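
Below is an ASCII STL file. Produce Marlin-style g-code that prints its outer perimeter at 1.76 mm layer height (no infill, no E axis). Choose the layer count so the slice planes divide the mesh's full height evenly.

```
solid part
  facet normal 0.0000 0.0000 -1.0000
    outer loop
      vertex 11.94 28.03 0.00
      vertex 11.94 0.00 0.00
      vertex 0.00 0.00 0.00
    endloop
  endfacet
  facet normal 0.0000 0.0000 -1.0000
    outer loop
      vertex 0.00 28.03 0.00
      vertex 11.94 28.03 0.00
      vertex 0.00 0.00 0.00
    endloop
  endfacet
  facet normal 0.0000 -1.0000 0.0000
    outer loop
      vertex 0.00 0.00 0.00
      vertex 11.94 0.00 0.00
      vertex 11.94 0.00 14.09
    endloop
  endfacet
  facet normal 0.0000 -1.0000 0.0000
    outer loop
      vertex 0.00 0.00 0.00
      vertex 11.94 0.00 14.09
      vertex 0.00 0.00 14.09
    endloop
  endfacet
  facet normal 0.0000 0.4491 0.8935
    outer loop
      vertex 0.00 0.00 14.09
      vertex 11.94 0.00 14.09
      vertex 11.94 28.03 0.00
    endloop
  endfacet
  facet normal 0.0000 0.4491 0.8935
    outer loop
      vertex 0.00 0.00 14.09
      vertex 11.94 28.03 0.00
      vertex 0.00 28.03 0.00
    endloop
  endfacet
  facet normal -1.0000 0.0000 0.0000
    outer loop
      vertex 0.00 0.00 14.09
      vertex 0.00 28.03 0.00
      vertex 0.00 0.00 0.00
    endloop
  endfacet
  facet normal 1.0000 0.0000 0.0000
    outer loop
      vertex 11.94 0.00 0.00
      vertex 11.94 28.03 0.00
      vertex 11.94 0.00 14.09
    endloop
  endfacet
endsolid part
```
; perimeter-only toolpath
G21 ; units = mm
G90 ; absolute positioning
G28 ; home
; layer 1
G0 Z1.76
G0 X0.00 Y0.00
G1 X11.94 Y0.00
G1 X11.94 Y24.53
G1 X0.00 Y24.53
G1 X0.00 Y0.00
; layer 2
G0 Z3.52
G0 X0.00 Y0.00
G1 X11.94 Y0.00
G1 X11.94 Y21.02
G1 X0.00 Y21.02
G1 X0.00 Y0.00
; layer 3
G0 Z5.28
G0 X0.00 Y0.00
G1 X11.94 Y0.00
G1 X11.94 Y17.52
G1 X0.00 Y17.52
G1 X0.00 Y0.00
; layer 4
G0 Z7.04
G0 X0.00 Y0.00
G1 X11.94 Y0.00
G1 X11.94 Y14.02
G1 X0.00 Y14.02
G1 X0.00 Y0.00
; layer 5
G0 Z8.81
G0 X0.00 Y0.00
G1 X11.94 Y0.00
G1 X11.94 Y10.51
G1 X0.00 Y10.51
G1 X0.00 Y0.00
; layer 6
G0 Z10.57
G0 X0.00 Y0.00
G1 X11.94 Y0.00
G1 X11.94 Y7.01
G1 X0.00 Y7.01
G1 X0.00 Y0.00
; layer 7
G0 Z12.33
G0 X0.00 Y0.00
G1 X11.94 Y0.00
G1 X11.94 Y3.50
G1 X0.00 Y3.50
G1 X0.00 Y0.00
M2 ; end

The solid is a wedge (ramp): 11.9 × 28 mm base, rising to 14.1 mm along the y=0 edge and sloping linearly to z=0 at y=28. Slicing at Δz = 1.76 mm — 8 equal slices spanning the solid's height, so layer i sits at z = i·h/8 — gives 7 non-empty perimeters. Each is a 4-segment closed polygon; G0 lifts to the layer z and rapids to the start vertex, then G1 traces the edges. The cross-section shrinks linearly with z (the slice at the apex is degenerate and omitted).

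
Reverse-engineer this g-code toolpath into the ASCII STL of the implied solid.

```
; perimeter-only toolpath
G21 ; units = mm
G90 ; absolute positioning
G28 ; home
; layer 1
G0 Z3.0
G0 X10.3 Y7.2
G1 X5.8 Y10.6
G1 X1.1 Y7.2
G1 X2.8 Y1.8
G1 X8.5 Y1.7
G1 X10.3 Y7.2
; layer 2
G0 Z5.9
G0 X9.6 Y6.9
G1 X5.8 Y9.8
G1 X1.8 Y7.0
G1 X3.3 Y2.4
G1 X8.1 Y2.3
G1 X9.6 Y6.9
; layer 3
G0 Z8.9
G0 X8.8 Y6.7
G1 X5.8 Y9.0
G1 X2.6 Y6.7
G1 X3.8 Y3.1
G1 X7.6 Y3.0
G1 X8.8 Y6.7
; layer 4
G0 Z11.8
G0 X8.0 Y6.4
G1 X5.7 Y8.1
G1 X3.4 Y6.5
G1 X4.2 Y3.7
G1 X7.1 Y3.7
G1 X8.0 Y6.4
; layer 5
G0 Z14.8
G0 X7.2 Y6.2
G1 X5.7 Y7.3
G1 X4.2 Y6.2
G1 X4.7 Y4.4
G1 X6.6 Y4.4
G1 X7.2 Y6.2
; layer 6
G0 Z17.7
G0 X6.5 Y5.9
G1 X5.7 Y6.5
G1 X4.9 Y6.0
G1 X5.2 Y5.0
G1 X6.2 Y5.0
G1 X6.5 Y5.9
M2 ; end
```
solid part
  facet normal 0.0000 0.0000 -1.0000
    outer loop
      vertex 0.3 7.5 0.0
      vertex 5.8 11.4 0.0
      vertex 11.1 7.4 0.0
    endloop
  endfacet
  facet normal 0.0000 0.0000 -1.0000
    outer loop
      vertex 2.3 1.1 0.0
      vertex 0.3 7.5 0.0
      vertex 11.1 7.4 0.0
    endloop
  endfacet
  facet normal 0.0000 0.0000 -1.0000
    outer loop
      vertex 9.0 1.0 0.0
      vertex 2.3 1.1 0.0
      vertex 11.1 7.4 0.0
    endloop
  endfacet
  facet normal 0.5880 0.7791 0.2174
    outer loop
      vertex 11.1 7.4 0.0
      vertex 5.8 11.4 0.0
      vertex 5.7 5.7 20.7
    endloop
  endfacet
  facet normal -0.5647 0.7964 0.2166
    outer loop
      vertex 5.8 11.4 0.0
      vertex 0.3 7.5 0.0
      vertex 5.7 5.7 20.7
    endloop
  endfacet
  facet normal -0.9316 -0.2911 0.2177
    outer loop
      vertex 0.3 7.5 0.0
      vertex 2.3 1.1 0.0
      vertex 5.7 5.7 20.7
    endloop
  endfacet
  facet normal -0.0146 -0.9756 0.2192
    outer loop
      vertex 2.3 1.1 0.0
      vertex 9.0 1.0 0.0
      vertex 5.7 5.7 20.7
    endloop
  endfacet
  facet normal 0.9275 -0.3043 0.2170
    outer loop
      vertex 9.0 1.0 0.0
      vertex 11.1 7.4 0.0
      vertex 5.7 5.7 20.7
    endloop
  endfacet
endsolid part

The G0 Z moves step by Δz≈3.0 mm. The G1 loops shrink linearly with z, so the solid tapers from its base footprint up to z≈20.7. Closing with a flat bottom cap and the tapered top and triangulating gives 8 facets — a regular 5-sided pyramid, base circumscribed radius ≈ 5.7 mm, apex at z ≈ 20.7 mm.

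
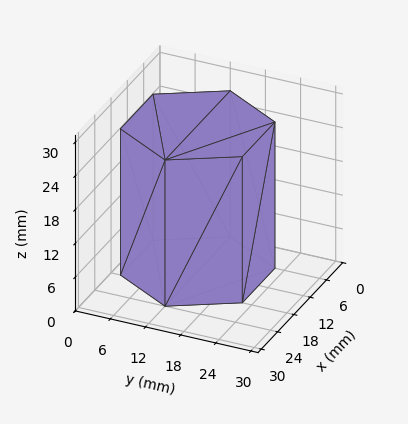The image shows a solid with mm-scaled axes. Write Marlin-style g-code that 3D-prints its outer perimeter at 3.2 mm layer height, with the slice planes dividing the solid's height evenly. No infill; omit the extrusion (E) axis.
Reading the render: the shape is a regular 6-sided prism (a cylinder approximated with 6 flat sides), circumscribed radius ≈ 12 mm, height ≈ 26 mm (dimensions read to the nearest mm from the axis ticks). For the g-code, the solid's height is divided into equal slices at the stated Δz and each level perimeter traced with G1 moves after a G0 lift.

; perimeter-only toolpath
G21 ; units = mm
G90 ; absolute positioning
G28 ; home
; layer 1
G0 Z3.2
G0 X24.0 Y12.0
G1 X18.0 Y22.4
G1 X6.0 Y22.4
G1 X0.0 Y12.0
G1 X6.0 Y1.6
G1 X18.0 Y1.6
G1 X24.0 Y12.0
; layer 2
G0 Z6.5
G0 X24.0 Y12.0
G1 X18.0 Y22.4
G1 X6.0 Y22.4
G1 X0.0 Y12.0
G1 X6.0 Y1.6
G1 X18.0 Y1.6
G1 X24.0 Y12.0
; layer 3
G0 Z9.8
G0 X24.0 Y12.0
G1 X18.0 Y22.4
G1 X6.0 Y22.4
G1 X0.0 Y12.0
G1 X6.0 Y1.6
G1 X18.0 Y1.6
G1 X24.0 Y12.0
; layer 4
G0 Z13.0
G0 X24.0 Y12.0
G1 X18.0 Y22.4
G1 X6.0 Y22.4
G1 X0.0 Y12.0
G1 X6.0 Y1.6
G1 X18.0 Y1.6
G1 X24.0 Y12.0
; layer 5
G0 Z16.2
G0 X24.0 Y12.0
G1 X18.0 Y22.4
G1 X6.0 Y22.4
G1 X0.0 Y12.0
G1 X6.0 Y1.6
G1 X18.0 Y1.6
G1 X24.0 Y12.0
; layer 6
G0 Z19.5
G0 X24.0 Y12.0
G1 X18.0 Y22.4
G1 X6.0 Y22.4
G1 X0.0 Y12.0
G1 X6.0 Y1.6
G1 X18.0 Y1.6
G1 X24.0 Y12.0
; layer 7
G0 Z22.8
G0 X24.0 Y12.0
G1 X18.0 Y22.4
G1 X6.0 Y22.4
G1 X0.0 Y12.0
G1 X6.0 Y1.6
G1 X18.0 Y1.6
G1 X24.0 Y12.0
; layer 8
G0 Z26.0
G0 X24.0 Y12.0
G1 X18.0 Y22.4
G1 X6.0 Y22.4
G1 X0.0 Y12.0
G1 X6.0 Y1.6
G1 X18.0 Y1.6
G1 X24.0 Y12.0
M2 ; end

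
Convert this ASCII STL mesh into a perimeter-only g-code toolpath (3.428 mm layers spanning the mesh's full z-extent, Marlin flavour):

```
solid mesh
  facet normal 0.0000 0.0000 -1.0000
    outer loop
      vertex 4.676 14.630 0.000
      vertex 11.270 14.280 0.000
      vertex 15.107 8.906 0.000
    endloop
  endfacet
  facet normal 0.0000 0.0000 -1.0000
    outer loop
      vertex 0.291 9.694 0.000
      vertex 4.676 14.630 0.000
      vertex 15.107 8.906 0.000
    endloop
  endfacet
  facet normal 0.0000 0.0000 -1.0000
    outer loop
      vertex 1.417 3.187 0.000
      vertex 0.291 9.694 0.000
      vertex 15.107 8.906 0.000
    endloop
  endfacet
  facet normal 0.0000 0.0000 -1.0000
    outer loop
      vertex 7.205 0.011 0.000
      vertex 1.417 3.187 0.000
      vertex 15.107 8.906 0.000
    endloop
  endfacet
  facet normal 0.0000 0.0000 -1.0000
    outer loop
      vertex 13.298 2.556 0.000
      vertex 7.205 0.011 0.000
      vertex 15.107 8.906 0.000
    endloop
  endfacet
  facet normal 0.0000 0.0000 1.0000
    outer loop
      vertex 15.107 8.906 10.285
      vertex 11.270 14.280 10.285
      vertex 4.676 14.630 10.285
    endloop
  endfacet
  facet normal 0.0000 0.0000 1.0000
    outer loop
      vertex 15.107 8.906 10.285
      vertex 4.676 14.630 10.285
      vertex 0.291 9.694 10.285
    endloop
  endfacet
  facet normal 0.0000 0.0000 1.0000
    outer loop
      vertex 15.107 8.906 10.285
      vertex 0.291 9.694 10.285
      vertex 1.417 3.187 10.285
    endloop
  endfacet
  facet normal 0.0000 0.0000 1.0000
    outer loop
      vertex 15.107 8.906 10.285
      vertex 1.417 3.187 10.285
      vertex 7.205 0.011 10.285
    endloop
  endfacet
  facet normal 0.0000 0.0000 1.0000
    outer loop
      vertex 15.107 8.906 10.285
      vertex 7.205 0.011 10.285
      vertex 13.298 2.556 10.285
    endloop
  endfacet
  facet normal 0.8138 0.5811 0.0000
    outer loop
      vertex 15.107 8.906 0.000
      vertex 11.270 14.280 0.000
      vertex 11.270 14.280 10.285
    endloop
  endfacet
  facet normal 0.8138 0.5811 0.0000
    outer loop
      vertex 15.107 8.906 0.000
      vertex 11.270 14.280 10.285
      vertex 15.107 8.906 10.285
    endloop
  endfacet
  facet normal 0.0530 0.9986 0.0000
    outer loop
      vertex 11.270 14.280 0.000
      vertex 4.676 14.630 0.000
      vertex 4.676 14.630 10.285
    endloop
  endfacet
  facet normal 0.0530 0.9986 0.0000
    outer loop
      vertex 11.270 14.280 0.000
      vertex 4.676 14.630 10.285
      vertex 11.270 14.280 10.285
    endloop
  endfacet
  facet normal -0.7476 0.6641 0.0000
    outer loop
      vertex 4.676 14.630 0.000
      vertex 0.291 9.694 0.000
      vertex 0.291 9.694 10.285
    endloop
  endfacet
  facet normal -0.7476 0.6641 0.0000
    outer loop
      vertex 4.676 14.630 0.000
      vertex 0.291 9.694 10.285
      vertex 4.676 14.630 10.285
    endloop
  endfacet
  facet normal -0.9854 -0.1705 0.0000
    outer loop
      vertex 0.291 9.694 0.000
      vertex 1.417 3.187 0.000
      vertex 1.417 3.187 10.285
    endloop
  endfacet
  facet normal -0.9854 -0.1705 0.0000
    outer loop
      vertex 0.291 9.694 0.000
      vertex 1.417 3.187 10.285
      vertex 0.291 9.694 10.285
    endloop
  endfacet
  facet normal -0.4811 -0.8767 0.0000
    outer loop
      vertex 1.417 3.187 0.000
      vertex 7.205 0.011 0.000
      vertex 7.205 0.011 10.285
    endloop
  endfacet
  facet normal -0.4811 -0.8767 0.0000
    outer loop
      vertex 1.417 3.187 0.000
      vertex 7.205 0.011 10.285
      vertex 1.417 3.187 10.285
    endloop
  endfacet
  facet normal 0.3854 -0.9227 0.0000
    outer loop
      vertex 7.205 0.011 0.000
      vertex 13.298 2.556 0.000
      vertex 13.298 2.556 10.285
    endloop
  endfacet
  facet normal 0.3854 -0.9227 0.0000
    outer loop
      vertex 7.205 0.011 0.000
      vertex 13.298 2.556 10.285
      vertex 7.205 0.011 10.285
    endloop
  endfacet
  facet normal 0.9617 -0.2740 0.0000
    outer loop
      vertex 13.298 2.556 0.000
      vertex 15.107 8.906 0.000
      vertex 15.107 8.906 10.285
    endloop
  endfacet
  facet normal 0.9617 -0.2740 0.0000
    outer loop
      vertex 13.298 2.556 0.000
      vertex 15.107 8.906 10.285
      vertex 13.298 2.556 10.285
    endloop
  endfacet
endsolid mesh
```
; perimeter-only toolpath
G21 ; units = mm
G90 ; absolute positioning
G28 ; home
; layer 1
G0 Z3.428
G0 X15.107 Y8.906
G1 X11.270 Y14.280
G1 X4.676 Y14.630
G1 X0.291 Y9.694
G1 X1.417 Y3.187
G1 X7.205 Y0.011
G1 X13.298 Y2.556
G1 X15.107 Y8.906
; layer 2
G0 Z6.857
G0 X15.107 Y8.906
G1 X11.270 Y14.280
G1 X4.676 Y14.630
G1 X0.291 Y9.694
G1 X1.417 Y3.187
G1 X7.205 Y0.011
G1 X13.298 Y2.556
G1 X15.107 Y8.906
; layer 3
G0 Z10.285
G0 X15.107 Y8.906
G1 X11.270 Y14.280
G1 X4.676 Y14.630
G1 X0.291 Y9.694
G1 X1.417 Y3.187
G1 X7.205 Y0.011
G1 X13.298 Y2.556
G1 X15.107 Y8.906
M2 ; end

The solid is a regular 7-sided prism (a cylinder approximated with 7 flat sides), circumscribed radius ≈ 7.61 mm, height ≈ 10.3 mm. Slicing at Δz = 3.428 mm — 3 equal slices spanning the solid's height, so layer i sits at z = i·h/3 — gives 3 non-empty perimeters. Each is a 7-segment closed polygon; G0 lifts to the layer z and rapids to the start vertex, then G1 traces the edges.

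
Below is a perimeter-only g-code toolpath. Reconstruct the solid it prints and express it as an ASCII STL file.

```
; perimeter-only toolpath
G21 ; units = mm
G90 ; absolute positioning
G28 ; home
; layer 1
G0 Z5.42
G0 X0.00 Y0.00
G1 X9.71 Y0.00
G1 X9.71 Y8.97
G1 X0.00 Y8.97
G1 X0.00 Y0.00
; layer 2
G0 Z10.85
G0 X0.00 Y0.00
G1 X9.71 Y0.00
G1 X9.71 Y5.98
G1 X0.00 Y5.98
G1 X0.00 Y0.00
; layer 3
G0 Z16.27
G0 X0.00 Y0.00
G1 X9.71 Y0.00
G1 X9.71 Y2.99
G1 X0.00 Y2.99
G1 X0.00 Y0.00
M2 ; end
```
solid part
  facet normal 0.0000 0.0000 -1.0000
    outer loop
      vertex 9.71 11.96 0.00
      vertex 9.71 0.00 0.00
      vertex 0.00 0.00 0.00
    endloop
  endfacet
  facet normal 0.0000 0.0000 -1.0000
    outer loop
      vertex 0.00 11.96 0.00
      vertex 9.71 11.96 0.00
      vertex 0.00 0.00 0.00
    endloop
  endfacet
  facet normal 0.0000 -1.0000 0.0000
    outer loop
      vertex 0.00 0.00 0.00
      vertex 9.71 0.00 0.00
      vertex 9.71 0.00 21.69
    endloop
  endfacet
  facet normal 0.0000 -1.0000 0.0000
    outer loop
      vertex 0.00 0.00 0.00
      vertex 9.71 0.00 21.69
      vertex 0.00 0.00 21.69
    endloop
  endfacet
  facet normal 0.0000 0.8757 0.4829
    outer loop
      vertex 0.00 0.00 21.69
      vertex 9.71 0.00 21.69
      vertex 9.71 11.96 0.00
    endloop
  endfacet
  facet normal 0.0000 0.8757 0.4829
    outer loop
      vertex 0.00 0.00 21.69
      vertex 9.71 11.96 0.00
      vertex 0.00 11.96 0.00
    endloop
  endfacet
  facet normal -1.0000 0.0000 0.0000
    outer loop
      vertex 0.00 0.00 21.69
      vertex 0.00 11.96 0.00
      vertex 0.00 0.00 0.00
    endloop
  endfacet
  facet normal 1.0000 0.0000 0.0000
    outer loop
      vertex 9.71 0.00 0.00
      vertex 9.71 11.96 0.00
      vertex 9.71 0.00 21.69
    endloop
  endfacet
endsolid part

The G0 Z moves step by Δz≈5.42 mm. The G1 loops shrink linearly with z, so the solid tapers from its base footprint up to z≈21.7. Closing with a flat bottom cap and the tapered top and triangulating gives 8 facets — a wedge (ramp): 9.71 × 12 mm base, rising to 21.7 mm along the y=0 edge and sloping linearly to z=0 at y=12.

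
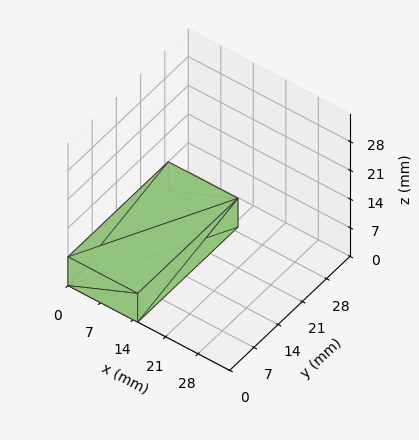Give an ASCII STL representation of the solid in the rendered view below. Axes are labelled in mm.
Reading the render: the shape is a rectangular box, roughly 15 × 29 mm footprint and 7 mm tall (dimensions read to the nearest mm from the axis ticks). For the STL, each face is triangulated and given an outward normal.

solid part
  facet normal 0.0000 0.0000 -1.0000
    outer loop
      vertex 15.0 29.0 0.0
      vertex 15.0 0.0 0.0
      vertex 0.0 0.0 0.0
    endloop
  endfacet
  facet normal 0.0000 0.0000 -1.0000
    outer loop
      vertex 0.0 29.0 0.0
      vertex 15.0 29.0 0.0
      vertex 0.0 0.0 0.0
    endloop
  endfacet
  facet normal 0.0000 0.0000 1.0000
    outer loop
      vertex 0.0 0.0 7.0
      vertex 15.0 0.0 7.0
      vertex 15.0 29.0 7.0
    endloop
  endfacet
  facet normal 0.0000 0.0000 1.0000
    outer loop
      vertex 0.0 0.0 7.0
      vertex 15.0 29.0 7.0
      vertex 0.0 29.0 7.0
    endloop
  endfacet
  facet normal 0.0000 -1.0000 0.0000
    outer loop
      vertex 0.0 0.0 0.0
      vertex 15.0 0.0 0.0
      vertex 15.0 0.0 7.0
    endloop
  endfacet
  facet normal 0.0000 -1.0000 0.0000
    outer loop
      vertex 0.0 0.0 0.0
      vertex 15.0 0.0 7.0
      vertex 0.0 0.0 7.0
    endloop
  endfacet
  facet normal 0.0000 1.0000 0.0000
    outer loop
      vertex 15.0 29.0 7.0
      vertex 15.0 29.0 0.0
      vertex 0.0 29.0 0.0
    endloop
  endfacet
  facet normal 0.0000 1.0000 0.0000
    outer loop
      vertex 0.0 29.0 7.0
      vertex 15.0 29.0 7.0
      vertex 0.0 29.0 0.0
    endloop
  endfacet
  facet normal -1.0000 0.0000 0.0000
    outer loop
      vertex 0.0 29.0 7.0
      vertex 0.0 29.0 0.0
      vertex 0.0 0.0 0.0
    endloop
  endfacet
  facet normal -1.0000 0.0000 0.0000
    outer loop
      vertex 0.0 0.0 7.0
      vertex 0.0 29.0 7.0
      vertex 0.0 0.0 0.0
    endloop
  endfacet
  facet normal 1.0000 0.0000 0.0000
    outer loop
      vertex 15.0 0.0 0.0
      vertex 15.0 29.0 0.0
      vertex 15.0 29.0 7.0
    endloop
  endfacet
  facet normal 1.0000 0.0000 0.0000
    outer loop
      vertex 15.0 0.0 0.0
      vertex 15.0 29.0 7.0
      vertex 15.0 0.0 7.0
    endloop
  endfacet
endsolid part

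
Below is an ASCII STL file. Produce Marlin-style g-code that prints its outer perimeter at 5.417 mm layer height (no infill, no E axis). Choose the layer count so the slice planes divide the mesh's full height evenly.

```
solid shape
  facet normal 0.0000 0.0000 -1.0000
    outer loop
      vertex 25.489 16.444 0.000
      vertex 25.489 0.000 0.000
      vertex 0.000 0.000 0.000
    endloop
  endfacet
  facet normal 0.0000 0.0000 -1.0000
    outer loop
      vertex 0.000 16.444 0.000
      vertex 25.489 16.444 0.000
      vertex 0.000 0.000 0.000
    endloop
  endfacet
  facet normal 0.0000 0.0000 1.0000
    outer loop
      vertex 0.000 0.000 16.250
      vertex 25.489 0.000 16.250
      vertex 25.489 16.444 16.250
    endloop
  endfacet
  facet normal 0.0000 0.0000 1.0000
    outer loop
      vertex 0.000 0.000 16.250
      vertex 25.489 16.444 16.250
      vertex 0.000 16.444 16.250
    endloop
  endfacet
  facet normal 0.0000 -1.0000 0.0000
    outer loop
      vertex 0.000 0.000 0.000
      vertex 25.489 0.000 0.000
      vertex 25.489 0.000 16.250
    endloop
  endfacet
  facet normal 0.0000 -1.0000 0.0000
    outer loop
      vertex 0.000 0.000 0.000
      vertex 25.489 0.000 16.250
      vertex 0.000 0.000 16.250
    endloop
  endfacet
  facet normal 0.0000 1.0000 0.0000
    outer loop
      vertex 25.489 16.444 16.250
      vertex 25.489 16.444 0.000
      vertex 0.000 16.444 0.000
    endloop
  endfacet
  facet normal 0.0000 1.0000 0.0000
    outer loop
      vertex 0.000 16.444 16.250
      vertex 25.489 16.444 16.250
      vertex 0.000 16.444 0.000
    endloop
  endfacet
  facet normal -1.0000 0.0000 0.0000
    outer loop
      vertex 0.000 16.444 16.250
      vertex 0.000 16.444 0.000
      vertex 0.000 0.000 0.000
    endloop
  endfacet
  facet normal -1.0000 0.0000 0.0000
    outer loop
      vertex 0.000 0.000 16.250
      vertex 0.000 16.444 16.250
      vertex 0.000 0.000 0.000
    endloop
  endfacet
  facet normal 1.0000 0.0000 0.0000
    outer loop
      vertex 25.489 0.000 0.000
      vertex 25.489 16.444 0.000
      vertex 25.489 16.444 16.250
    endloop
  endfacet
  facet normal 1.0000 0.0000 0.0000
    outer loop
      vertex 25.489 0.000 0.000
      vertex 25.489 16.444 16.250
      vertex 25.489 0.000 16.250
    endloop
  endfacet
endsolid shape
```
; perimeter-only toolpath
G21 ; units = mm
G90 ; absolute positioning
G28 ; home
; layer 1
G0 Z5.417
G0 X0.000 Y0.000
G1 X25.489 Y0.000
G1 X25.489 Y16.444
G1 X0.000 Y16.444
G1 X0.000 Y0.000
; layer 2
G0 Z10.833
G0 X0.000 Y0.000
G1 X25.489 Y0.000
G1 X25.489 Y16.444
G1 X0.000 Y16.444
G1 X0.000 Y0.000
; layer 3
G0 Z16.250
G0 X0.000 Y0.000
G1 X25.489 Y0.000
G1 X25.489 Y16.444
G1 X0.000 Y16.444
G1 X0.000 Y0.000
M2 ; end

The solid is a rectangular box, roughly 25.5 × 16.4 mm footprint and 16.2 mm tall. Slicing at Δz = 5.417 mm — 3 equal slices spanning the solid's height, so layer i sits at z = i·h/3 — gives 3 non-empty perimeters. Each is a 4-segment closed polygon; G0 lifts to the layer z and rapids to the start vertex, then G1 traces the edges.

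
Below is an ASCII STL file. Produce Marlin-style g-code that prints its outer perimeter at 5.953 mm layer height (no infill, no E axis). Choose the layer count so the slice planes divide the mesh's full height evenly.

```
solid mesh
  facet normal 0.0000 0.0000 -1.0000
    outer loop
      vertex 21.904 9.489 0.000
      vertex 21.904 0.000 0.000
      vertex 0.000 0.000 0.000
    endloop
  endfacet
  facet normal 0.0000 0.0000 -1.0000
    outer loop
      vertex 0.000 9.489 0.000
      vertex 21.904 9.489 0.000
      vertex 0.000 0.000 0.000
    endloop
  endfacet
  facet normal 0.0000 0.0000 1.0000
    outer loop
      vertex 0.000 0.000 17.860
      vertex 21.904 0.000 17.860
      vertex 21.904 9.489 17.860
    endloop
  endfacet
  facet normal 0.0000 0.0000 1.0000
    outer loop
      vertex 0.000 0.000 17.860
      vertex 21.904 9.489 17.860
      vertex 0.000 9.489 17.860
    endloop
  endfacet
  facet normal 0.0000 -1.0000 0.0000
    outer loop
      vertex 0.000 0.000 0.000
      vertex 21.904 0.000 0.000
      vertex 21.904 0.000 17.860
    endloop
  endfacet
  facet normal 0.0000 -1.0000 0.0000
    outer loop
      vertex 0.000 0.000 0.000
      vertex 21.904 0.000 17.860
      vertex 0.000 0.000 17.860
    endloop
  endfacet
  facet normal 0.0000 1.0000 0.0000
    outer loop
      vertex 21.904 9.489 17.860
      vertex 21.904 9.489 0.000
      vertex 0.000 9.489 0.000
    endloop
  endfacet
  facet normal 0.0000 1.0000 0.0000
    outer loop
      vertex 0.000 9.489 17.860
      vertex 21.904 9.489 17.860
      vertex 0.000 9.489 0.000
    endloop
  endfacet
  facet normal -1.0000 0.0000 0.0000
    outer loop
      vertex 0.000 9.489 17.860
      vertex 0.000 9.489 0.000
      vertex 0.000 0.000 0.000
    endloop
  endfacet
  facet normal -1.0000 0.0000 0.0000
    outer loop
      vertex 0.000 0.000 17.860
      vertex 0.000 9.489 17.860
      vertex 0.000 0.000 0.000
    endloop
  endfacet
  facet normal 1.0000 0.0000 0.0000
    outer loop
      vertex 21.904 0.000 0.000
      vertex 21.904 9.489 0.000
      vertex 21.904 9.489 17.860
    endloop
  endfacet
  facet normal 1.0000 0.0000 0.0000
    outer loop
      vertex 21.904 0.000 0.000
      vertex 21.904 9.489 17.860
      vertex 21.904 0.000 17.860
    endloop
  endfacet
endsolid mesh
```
; perimeter-only toolpath
G21 ; units = mm
G90 ; absolute positioning
G28 ; home
; layer 1
G0 Z5.953
G0 X0.000 Y0.000
G1 X21.904 Y0.000
G1 X21.904 Y9.489
G1 X0.000 Y9.489
G1 X0.000 Y0.000
; layer 2
G0 Z11.907
G0 X0.000 Y0.000
G1 X21.904 Y0.000
G1 X21.904 Y9.489
G1 X0.000 Y9.489
G1 X0.000 Y0.000
; layer 3
G0 Z17.860
G0 X0.000 Y0.000
G1 X21.904 Y0.000
G1 X21.904 Y9.489
G1 X0.000 Y9.489
G1 X0.000 Y0.000
M2 ; end

The solid is a rectangular box, roughly 21.9 × 9.49 mm footprint and 17.9 mm tall. Slicing at Δz = 5.953 mm — 3 equal slices spanning the solid's height, so layer i sits at z = i·h/3 — gives 3 non-empty perimeters. Each is a 4-segment closed polygon; G0 lifts to the layer z and rapids to the start vertex, then G1 traces the edges.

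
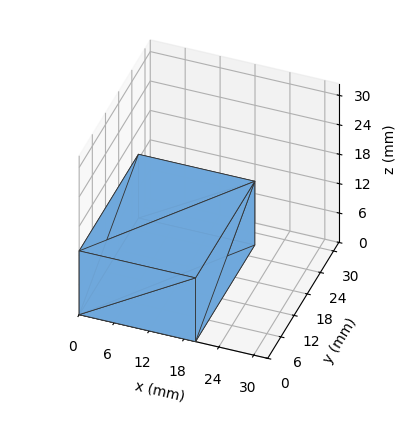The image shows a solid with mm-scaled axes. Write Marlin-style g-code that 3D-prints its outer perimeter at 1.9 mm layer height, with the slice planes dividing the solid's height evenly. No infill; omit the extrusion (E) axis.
Reading the render: the shape is a rectangular box, roughly 20 × 27 mm footprint and 13 mm tall (dimensions read to the nearest mm from the axis ticks). For the g-code, the solid's height is divided into equal slices at the stated Δz and each level perimeter traced with G1 moves after a G0 lift.

; perimeter-only toolpath
G21 ; units = mm
G90 ; absolute positioning
G28 ; home
; layer 1
G0 Z1.9
G0 X0.0 Y0.0
G1 X20.0 Y0.0
G1 X20.0 Y27.0
G1 X0.0 Y27.0
G1 X0.0 Y0.0
; layer 2
G0 Z3.7
G0 X0.0 Y0.0
G1 X20.0 Y0.0
G1 X20.0 Y27.0
G1 X0.0 Y27.0
G1 X0.0 Y0.0
; layer 3
G0 Z5.6
G0 X0.0 Y0.0
G1 X20.0 Y0.0
G1 X20.0 Y27.0
G1 X0.0 Y27.0
G1 X0.0 Y0.0
; layer 4
G0 Z7.4
G0 X0.0 Y0.0
G1 X20.0 Y0.0
G1 X20.0 Y27.0
G1 X0.0 Y27.0
G1 X0.0 Y0.0
; layer 5
G0 Z9.3
G0 X0.0 Y0.0
G1 X20.0 Y0.0
G1 X20.0 Y27.0
G1 X0.0 Y27.0
G1 X0.0 Y0.0
; layer 6
G0 Z11.1
G0 X0.0 Y0.0
G1 X20.0 Y0.0
G1 X20.0 Y27.0
G1 X0.0 Y27.0
G1 X0.0 Y0.0
; layer 7
G0 Z13.0
G0 X0.0 Y0.0
G1 X20.0 Y0.0
G1 X20.0 Y27.0
G1 X0.0 Y27.0
G1 X0.0 Y0.0
M2 ; end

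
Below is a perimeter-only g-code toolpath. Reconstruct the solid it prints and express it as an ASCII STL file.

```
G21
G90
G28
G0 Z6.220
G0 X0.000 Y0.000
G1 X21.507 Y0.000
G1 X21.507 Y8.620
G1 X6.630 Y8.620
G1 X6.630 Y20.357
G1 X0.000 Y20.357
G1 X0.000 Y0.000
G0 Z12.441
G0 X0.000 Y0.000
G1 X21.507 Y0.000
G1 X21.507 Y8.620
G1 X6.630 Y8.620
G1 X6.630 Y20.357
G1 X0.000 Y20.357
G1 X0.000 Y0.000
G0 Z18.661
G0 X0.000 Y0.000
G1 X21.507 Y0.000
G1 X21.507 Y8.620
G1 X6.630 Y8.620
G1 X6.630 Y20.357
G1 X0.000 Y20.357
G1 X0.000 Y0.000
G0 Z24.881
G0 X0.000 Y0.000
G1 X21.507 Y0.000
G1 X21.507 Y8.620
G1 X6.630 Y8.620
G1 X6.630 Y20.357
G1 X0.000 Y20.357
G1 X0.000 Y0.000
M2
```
solid part
  facet normal 0.0000 0.0000 -1.0000
    outer loop
      vertex 21.507 8.620 0.000
      vertex 21.507 0.000 0.000
      vertex 0.000 0.000 0.000
    endloop
  endfacet
  facet normal 0.0000 0.0000 -1.0000
    outer loop
      vertex 6.630 8.620 0.000
      vertex 21.507 8.620 0.000
      vertex 0.000 0.000 0.000
    endloop
  endfacet
  facet normal 0.0000 0.0000 -1.0000
    outer loop
      vertex 6.630 20.357 0.000
      vertex 6.630 8.620 0.000
      vertex 0.000 0.000 0.000
    endloop
  endfacet
  facet normal 0.0000 0.0000 -1.0000
    outer loop
      vertex 0.000 20.357 0.000
      vertex 6.630 20.357 0.000
      vertex 0.000 0.000 0.000
    endloop
  endfacet
  facet normal 0.0000 0.0000 1.0000
    outer loop
      vertex 0.000 0.000 24.881
      vertex 21.507 0.000 24.881
      vertex 21.507 8.620 24.881
    endloop
  endfacet
  facet normal 0.0000 0.0000 1.0000
    outer loop
      vertex 0.000 0.000 24.881
      vertex 21.507 8.620 24.881
      vertex 6.630 8.620 24.881
    endloop
  endfacet
  facet normal 0.0000 0.0000 1.0000
    outer loop
      vertex 0.000 0.000 24.881
      vertex 6.630 8.620 24.881
      vertex 6.630 20.357 24.881
    endloop
  endfacet
  facet normal 0.0000 0.0000 1.0000
    outer loop
      vertex 0.000 0.000 24.881
      vertex 6.630 20.357 24.881
      vertex 0.000 20.357 24.881
    endloop
  endfacet
  facet normal 0.0000 -1.0000 0.0000
    outer loop
      vertex 0.000 0.000 0.000
      vertex 21.507 0.000 0.000
      vertex 21.507 0.000 24.881
    endloop
  endfacet
  facet normal 0.0000 -1.0000 0.0000
    outer loop
      vertex 0.000 0.000 0.000
      vertex 21.507 0.000 24.881
      vertex 0.000 0.000 24.881
    endloop
  endfacet
  facet normal 1.0000 0.0000 0.0000
    outer loop
      vertex 21.507 0.000 0.000
      vertex 21.507 8.620 0.000
      vertex 21.507 8.620 24.881
    endloop
  endfacet
  facet normal 1.0000 0.0000 0.0000
    outer loop
      vertex 21.507 0.000 0.000
      vertex 21.507 8.620 24.881
      vertex 21.507 0.000 24.881
    endloop
  endfacet
  facet normal 0.0000 1.0000 0.0000
    outer loop
      vertex 21.507 8.620 0.000
      vertex 6.630 8.620 0.000
      vertex 6.630 8.620 24.881
    endloop
  endfacet
  facet normal 0.0000 1.0000 0.0000
    outer loop
      vertex 21.507 8.620 0.000
      vertex 6.630 8.620 24.881
      vertex 21.507 8.620 24.881
    endloop
  endfacet
  facet normal 1.0000 0.0000 0.0000
    outer loop
      vertex 6.630 8.620 0.000
      vertex 6.630 20.357 0.000
      vertex 6.630 20.357 24.881
    endloop
  endfacet
  facet normal 1.0000 0.0000 0.0000
    outer loop
      vertex 6.630 8.620 0.000
      vertex 6.630 20.357 24.881
      vertex 6.630 8.620 24.881
    endloop
  endfacet
  facet normal 0.0000 1.0000 0.0000
    outer loop
      vertex 6.630 20.357 0.000
      vertex 0.000 20.357 0.000
      vertex 0.000 20.357 24.881
    endloop
  endfacet
  facet normal 0.0000 1.0000 0.0000
    outer loop
      vertex 6.630 20.357 0.000
      vertex 0.000 20.357 24.881
      vertex 6.630 20.357 24.881
    endloop
  endfacet
  facet normal -1.0000 0.0000 0.0000
    outer loop
      vertex 0.000 20.357 0.000
      vertex 0.000 0.000 0.000
      vertex 0.000 0.000 24.881
    endloop
  endfacet
  facet normal -1.0000 0.0000 0.0000
    outer loop
      vertex 0.000 20.357 0.000
      vertex 0.000 0.000 24.881
      vertex 0.000 20.357 24.881
    endloop
  endfacet
endsolid part

The G0 Z moves step by Δz≈6.220 mm. Every layer's G1 loop is the same polygon, so the solid is a straight extrusion of it from z=0 to z≈24.9. Closing with flat bottom and top caps and triangulating gives 20 facets — an L-shaped prism: outer 21.5 × 20.4 mm, arm thicknesses ≈ 8.62 mm (horizontal) and 6.63 mm (vertical), extruded 24.9 mm in z.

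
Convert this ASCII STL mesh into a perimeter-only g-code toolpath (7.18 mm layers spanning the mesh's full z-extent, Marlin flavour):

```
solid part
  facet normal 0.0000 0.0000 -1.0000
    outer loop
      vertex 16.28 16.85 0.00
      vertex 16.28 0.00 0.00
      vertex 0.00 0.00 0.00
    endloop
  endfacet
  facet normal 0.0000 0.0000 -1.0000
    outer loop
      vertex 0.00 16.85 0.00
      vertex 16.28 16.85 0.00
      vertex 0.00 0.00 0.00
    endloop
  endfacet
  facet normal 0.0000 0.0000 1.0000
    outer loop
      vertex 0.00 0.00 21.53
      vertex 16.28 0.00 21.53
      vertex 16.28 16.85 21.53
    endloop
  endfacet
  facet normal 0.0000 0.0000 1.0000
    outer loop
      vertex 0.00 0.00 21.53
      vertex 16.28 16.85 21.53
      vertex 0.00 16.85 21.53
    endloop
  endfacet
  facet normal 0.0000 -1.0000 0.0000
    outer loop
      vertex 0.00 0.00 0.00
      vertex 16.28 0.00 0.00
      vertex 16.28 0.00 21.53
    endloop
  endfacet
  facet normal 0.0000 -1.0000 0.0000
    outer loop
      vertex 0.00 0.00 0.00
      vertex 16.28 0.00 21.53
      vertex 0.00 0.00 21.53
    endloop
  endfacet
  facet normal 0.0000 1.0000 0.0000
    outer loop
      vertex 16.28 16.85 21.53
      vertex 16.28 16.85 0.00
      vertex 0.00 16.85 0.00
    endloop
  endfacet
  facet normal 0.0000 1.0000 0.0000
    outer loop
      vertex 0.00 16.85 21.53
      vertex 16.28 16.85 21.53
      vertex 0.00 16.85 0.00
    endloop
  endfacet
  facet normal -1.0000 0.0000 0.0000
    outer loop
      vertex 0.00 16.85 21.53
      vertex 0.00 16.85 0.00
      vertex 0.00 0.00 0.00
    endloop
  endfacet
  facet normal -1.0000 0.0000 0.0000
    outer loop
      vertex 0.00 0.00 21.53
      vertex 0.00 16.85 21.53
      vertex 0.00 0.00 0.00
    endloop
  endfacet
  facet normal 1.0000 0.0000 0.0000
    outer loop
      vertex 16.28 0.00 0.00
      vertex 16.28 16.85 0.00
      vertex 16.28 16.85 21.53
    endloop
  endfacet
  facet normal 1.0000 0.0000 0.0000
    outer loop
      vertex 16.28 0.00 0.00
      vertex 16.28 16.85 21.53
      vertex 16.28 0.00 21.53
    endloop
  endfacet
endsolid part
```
; perimeter-only toolpath
G21 ; units = mm
G90 ; absolute positioning
G28 ; home
; layer 1
G0 Z7.18
G0 X0.00 Y0.00
G1 X16.28 Y0.00
G1 X16.28 Y16.85
G1 X0.00 Y16.85
G1 X0.00 Y0.00
; layer 2
G0 Z14.35
G0 X0.00 Y0.00
G1 X16.28 Y0.00
G1 X16.28 Y16.85
G1 X0.00 Y16.85
G1 X0.00 Y0.00
; layer 3
G0 Z21.53
G0 X0.00 Y0.00
G1 X16.28 Y0.00
G1 X16.28 Y16.85
G1 X0.00 Y16.85
G1 X0.00 Y0.00
M2 ; end

The solid is a rectangular box, roughly 16.3 × 16.9 mm footprint and 21.5 mm tall. Slicing at Δz = 7.18 mm — 3 equal slices spanning the solid's height, so layer i sits at z = i·h/3 — gives 3 non-empty perimeters. Each is a 4-segment closed polygon; G0 lifts to the layer z and rapids to the start vertex, then G1 traces the edges.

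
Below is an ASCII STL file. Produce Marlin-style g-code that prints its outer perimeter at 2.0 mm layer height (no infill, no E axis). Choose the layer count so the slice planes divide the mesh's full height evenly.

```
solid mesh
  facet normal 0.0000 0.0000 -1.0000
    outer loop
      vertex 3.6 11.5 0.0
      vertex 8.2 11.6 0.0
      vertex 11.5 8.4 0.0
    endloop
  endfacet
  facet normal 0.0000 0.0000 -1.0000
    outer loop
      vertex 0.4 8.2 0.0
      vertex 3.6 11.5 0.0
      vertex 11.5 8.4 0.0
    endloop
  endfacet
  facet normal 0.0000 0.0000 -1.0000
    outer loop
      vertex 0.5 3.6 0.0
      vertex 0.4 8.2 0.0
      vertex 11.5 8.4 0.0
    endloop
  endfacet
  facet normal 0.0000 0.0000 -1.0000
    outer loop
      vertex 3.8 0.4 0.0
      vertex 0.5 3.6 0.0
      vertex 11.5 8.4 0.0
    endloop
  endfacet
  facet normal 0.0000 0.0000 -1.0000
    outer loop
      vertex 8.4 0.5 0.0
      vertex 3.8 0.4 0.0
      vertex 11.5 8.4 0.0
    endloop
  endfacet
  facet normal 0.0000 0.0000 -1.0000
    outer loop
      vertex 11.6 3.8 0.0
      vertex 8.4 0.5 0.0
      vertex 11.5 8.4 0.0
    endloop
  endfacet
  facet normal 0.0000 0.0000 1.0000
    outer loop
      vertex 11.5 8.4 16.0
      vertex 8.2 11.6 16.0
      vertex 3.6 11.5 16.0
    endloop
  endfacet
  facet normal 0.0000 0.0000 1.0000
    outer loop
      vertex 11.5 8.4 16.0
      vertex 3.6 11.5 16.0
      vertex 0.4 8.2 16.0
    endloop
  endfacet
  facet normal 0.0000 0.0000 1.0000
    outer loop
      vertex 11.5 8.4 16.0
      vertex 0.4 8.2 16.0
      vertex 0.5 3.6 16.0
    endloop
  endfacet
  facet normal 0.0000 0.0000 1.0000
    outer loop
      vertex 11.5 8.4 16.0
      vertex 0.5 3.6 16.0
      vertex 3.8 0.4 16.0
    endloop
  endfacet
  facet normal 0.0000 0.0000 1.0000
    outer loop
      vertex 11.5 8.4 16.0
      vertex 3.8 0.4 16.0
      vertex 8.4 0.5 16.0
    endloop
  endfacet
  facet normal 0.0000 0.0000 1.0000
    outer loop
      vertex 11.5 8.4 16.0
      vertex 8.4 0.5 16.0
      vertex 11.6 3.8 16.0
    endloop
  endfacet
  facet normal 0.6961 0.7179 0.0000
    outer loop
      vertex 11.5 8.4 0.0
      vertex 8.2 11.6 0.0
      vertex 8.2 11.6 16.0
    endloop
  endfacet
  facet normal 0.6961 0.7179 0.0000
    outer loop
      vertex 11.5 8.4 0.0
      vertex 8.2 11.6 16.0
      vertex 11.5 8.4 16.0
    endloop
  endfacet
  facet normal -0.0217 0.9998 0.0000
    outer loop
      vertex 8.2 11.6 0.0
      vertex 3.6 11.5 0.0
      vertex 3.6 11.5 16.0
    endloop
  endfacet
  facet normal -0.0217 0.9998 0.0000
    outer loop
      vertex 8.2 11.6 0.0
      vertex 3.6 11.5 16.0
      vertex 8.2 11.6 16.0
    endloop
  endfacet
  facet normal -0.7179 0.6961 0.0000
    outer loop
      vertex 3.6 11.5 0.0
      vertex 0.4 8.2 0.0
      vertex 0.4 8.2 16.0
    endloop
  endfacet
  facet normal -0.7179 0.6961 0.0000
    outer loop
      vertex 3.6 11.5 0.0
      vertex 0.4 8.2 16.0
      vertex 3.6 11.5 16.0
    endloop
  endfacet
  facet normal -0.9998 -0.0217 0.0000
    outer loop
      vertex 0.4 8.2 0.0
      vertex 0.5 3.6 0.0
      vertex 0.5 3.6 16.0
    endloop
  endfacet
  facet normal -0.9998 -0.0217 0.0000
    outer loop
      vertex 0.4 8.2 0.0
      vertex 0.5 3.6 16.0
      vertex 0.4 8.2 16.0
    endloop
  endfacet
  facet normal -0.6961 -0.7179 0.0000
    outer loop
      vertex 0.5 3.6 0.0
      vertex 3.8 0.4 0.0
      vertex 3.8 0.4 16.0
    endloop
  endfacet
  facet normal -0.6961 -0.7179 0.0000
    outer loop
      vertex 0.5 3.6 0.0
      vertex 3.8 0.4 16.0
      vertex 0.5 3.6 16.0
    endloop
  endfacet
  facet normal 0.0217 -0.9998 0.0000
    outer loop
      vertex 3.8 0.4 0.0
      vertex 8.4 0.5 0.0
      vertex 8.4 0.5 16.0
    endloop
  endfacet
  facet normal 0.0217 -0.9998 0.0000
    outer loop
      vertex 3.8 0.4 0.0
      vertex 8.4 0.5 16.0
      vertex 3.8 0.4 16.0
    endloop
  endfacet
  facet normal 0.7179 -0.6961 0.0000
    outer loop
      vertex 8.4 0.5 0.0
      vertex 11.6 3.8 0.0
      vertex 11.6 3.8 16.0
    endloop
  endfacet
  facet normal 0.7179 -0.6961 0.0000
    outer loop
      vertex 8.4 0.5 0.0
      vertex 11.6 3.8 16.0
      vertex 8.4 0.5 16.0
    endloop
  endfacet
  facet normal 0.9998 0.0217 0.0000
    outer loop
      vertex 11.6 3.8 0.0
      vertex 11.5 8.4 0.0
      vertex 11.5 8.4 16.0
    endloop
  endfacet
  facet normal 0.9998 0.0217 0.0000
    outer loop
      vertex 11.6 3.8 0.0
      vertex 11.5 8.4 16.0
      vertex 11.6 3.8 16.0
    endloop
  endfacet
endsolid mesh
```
; perimeter-only toolpath
G21 ; units = mm
G90 ; absolute positioning
G28 ; home
; layer 1
G0 Z2.0
G0 X11.5 Y8.4
G1 X8.2 Y11.6
G1 X3.6 Y11.5
G1 X0.4 Y8.2
G1 X0.5 Y3.6
G1 X3.8 Y0.4
G1 X8.4 Y0.5
G1 X11.6 Y3.8
G1 X11.5 Y8.4
; layer 2
G0 Z4.0
G0 X11.5 Y8.4
G1 X8.2 Y11.6
G1 X3.6 Y11.5
G1 X0.4 Y8.2
G1 X0.5 Y3.6
G1 X3.8 Y0.4
G1 X8.4 Y0.5
G1 X11.6 Y3.8
G1 X11.5 Y8.4
; layer 3
G0 Z6.0
G0 X11.5 Y8.4
G1 X8.2 Y11.6
G1 X3.6 Y11.5
G1 X0.4 Y8.2
G1 X0.5 Y3.6
G1 X3.8 Y0.4
G1 X8.4 Y0.5
G1 X11.6 Y3.8
G1 X11.5 Y8.4
; layer 4
G0 Z8.0
G0 X11.5 Y8.4
G1 X8.2 Y11.6
G1 X3.6 Y11.5
G1 X0.4 Y8.2
G1 X0.5 Y3.6
G1 X3.8 Y0.4
G1 X8.4 Y0.5
G1 X11.6 Y3.8
G1 X11.5 Y8.4
; layer 5
G0 Z10.0
G0 X11.5 Y8.4
G1 X8.2 Y11.6
G1 X3.6 Y11.5
G1 X0.4 Y8.2
G1 X0.5 Y3.6
G1 X3.8 Y0.4
G1 X8.4 Y0.5
G1 X11.6 Y3.8
G1 X11.5 Y8.4
; layer 6
G0 Z12.0
G0 X11.5 Y8.4
G1 X8.2 Y11.6
G1 X3.6 Y11.5
G1 X0.4 Y8.2
G1 X0.5 Y3.6
G1 X3.8 Y0.4
G1 X8.4 Y0.5
G1 X11.6 Y3.8
G1 X11.5 Y8.4
; layer 7
G0 Z14.0
G0 X11.5 Y8.4
G1 X8.2 Y11.6
G1 X3.6 Y11.5
G1 X0.4 Y8.2
G1 X0.5 Y3.6
G1 X3.8 Y0.4
G1 X8.4 Y0.5
G1 X11.6 Y3.8
G1 X11.5 Y8.4
; layer 8
G0 Z16.0
G0 X11.5 Y8.4
G1 X8.2 Y11.6
G1 X3.6 Y11.5
G1 X0.4 Y8.2
G1 X0.5 Y3.6
G1 X3.8 Y0.4
G1 X8.4 Y0.5
G1 X11.6 Y3.8
G1 X11.5 Y8.4
M2 ; end

The solid is a regular 8-sided prism (a cylinder approximated with 8 flat sides), circumscribed radius ≈ 6 mm, height ≈ 16 mm. Slicing at Δz = 2.0 mm — 8 equal slices spanning the solid's height, so layer i sits at z = i·h/8 — gives 8 non-empty perimeters. Each is a 8-segment closed polygon; G0 lifts to the layer z and rapids to the start vertex, then G1 traces the edges.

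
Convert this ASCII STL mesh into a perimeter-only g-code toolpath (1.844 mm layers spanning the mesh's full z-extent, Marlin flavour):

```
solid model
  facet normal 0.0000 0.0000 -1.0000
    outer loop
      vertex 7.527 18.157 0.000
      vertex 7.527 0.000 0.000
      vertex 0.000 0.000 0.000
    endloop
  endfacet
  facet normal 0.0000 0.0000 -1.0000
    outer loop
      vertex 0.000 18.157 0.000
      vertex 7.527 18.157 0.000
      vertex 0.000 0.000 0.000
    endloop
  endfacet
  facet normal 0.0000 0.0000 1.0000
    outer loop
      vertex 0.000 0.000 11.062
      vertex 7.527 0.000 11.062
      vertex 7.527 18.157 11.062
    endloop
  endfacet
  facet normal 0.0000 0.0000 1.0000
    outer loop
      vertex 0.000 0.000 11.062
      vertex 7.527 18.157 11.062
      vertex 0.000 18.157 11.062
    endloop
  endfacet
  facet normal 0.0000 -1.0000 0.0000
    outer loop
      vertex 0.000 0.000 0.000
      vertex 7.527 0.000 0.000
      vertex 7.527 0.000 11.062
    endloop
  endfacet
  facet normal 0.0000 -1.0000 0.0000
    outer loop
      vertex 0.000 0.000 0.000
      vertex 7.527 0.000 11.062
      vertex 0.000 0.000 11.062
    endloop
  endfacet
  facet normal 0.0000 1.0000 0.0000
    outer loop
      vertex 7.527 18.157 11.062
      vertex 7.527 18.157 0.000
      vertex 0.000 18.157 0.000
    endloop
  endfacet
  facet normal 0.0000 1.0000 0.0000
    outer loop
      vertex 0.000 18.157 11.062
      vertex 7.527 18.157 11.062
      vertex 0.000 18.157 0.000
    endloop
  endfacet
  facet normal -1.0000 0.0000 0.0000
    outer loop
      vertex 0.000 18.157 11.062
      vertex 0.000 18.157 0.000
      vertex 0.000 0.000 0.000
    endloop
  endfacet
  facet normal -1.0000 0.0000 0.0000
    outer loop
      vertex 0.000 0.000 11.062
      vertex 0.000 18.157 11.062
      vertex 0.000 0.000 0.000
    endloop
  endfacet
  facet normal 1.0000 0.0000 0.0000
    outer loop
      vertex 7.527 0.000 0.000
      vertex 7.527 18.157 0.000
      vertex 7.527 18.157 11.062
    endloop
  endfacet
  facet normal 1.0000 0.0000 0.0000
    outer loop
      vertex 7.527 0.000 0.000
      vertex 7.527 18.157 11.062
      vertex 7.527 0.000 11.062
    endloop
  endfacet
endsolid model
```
; perimeter-only toolpath
G21 ; units = mm
G90 ; absolute positioning
G28 ; home
; layer 1
G0 Z1.844
G0 X0.000 Y0.000
G1 X7.527 Y0.000
G1 X7.527 Y18.157
G1 X0.000 Y18.157
G1 X0.000 Y0.000
; layer 2
G0 Z3.687
G0 X0.000 Y0.000
G1 X7.527 Y0.000
G1 X7.527 Y18.157
G1 X0.000 Y18.157
G1 X0.000 Y0.000
; layer 3
G0 Z5.531
G0 X0.000 Y0.000
G1 X7.527 Y0.000
G1 X7.527 Y18.157
G1 X0.000 Y18.157
G1 X0.000 Y0.000
; layer 4
G0 Z7.375
G0 X0.000 Y0.000
G1 X7.527 Y0.000
G1 X7.527 Y18.157
G1 X0.000 Y18.157
G1 X0.000 Y0.000
; layer 5
G0 Z9.218
G0 X0.000 Y0.000
G1 X7.527 Y0.000
G1 X7.527 Y18.157
G1 X0.000 Y18.157
G1 X0.000 Y0.000
; layer 6
G0 Z11.062
G0 X0.000 Y0.000
G1 X7.527 Y0.000
G1 X7.527 Y18.157
G1 X0.000 Y18.157
G1 X0.000 Y0.000
M2 ; end

The solid is a rectangular box, roughly 7.53 × 18.2 mm footprint and 11.1 mm tall. Slicing at Δz = 1.844 mm — 6 equal slices spanning the solid's height, so layer i sits at z = i·h/6 — gives 6 non-empty perimeters. Each is a 4-segment closed polygon; G0 lifts to the layer z and rapids to the start vertex, then G1 traces the edges.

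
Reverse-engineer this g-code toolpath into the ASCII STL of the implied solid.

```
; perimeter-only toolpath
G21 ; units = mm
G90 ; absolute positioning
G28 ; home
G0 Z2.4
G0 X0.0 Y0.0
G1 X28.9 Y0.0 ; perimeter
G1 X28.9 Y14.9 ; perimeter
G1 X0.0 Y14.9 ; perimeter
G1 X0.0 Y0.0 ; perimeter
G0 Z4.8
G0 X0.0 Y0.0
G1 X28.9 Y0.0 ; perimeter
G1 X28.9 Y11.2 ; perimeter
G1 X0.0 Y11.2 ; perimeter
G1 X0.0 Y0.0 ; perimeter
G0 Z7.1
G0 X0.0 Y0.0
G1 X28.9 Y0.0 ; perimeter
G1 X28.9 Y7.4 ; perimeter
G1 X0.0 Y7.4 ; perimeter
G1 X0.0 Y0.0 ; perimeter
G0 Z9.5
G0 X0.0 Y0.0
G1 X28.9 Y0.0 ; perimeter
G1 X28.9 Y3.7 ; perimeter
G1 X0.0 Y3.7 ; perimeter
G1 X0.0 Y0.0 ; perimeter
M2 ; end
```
solid part
  facet normal 0.0000 0.0000 -1.0000
    outer loop
      vertex 28.9 18.6 0.0
      vertex 28.9 0.0 0.0
      vertex 0.0 0.0 0.0
    endloop
  endfacet
  facet normal 0.0000 0.0000 -1.0000
    outer loop
      vertex 0.0 18.6 0.0
      vertex 28.9 18.6 0.0
      vertex 0.0 0.0 0.0
    endloop
  endfacet
  facet normal 0.0000 -1.0000 0.0000
    outer loop
      vertex 0.0 0.0 0.0
      vertex 28.9 0.0 0.0
      vertex 28.9 0.0 11.9
    endloop
  endfacet
  facet normal 0.0000 -1.0000 0.0000
    outer loop
      vertex 0.0 0.0 0.0
      vertex 28.9 0.0 11.9
      vertex 0.0 0.0 11.9
    endloop
  endfacet
  facet normal 0.0000 0.5389 0.8424
    outer loop
      vertex 0.0 0.0 11.9
      vertex 28.9 0.0 11.9
      vertex 28.9 18.6 0.0
    endloop
  endfacet
  facet normal 0.0000 0.5389 0.8424
    outer loop
      vertex 0.0 0.0 11.9
      vertex 28.9 18.6 0.0
      vertex 0.0 18.6 0.0
    endloop
  endfacet
  facet normal -1.0000 0.0000 0.0000
    outer loop
      vertex 0.0 0.0 11.9
      vertex 0.0 18.6 0.0
      vertex 0.0 0.0 0.0
    endloop
  endfacet
  facet normal 1.0000 0.0000 0.0000
    outer loop
      vertex 28.9 0.0 0.0
      vertex 28.9 18.6 0.0
      vertex 28.9 0.0 11.9
    endloop
  endfacet
endsolid part

The G0 Z moves step by Δz≈2.4 mm. The G1 loops shrink linearly with z, so the solid tapers from its base footprint up to z≈11.9. Closing with a flat bottom cap and the tapered top and triangulating gives 8 facets — a wedge (ramp): 28.9 × 18.6 mm base, rising to 11.9 mm along the y=0 edge and sloping linearly to z=0 at y=18.6.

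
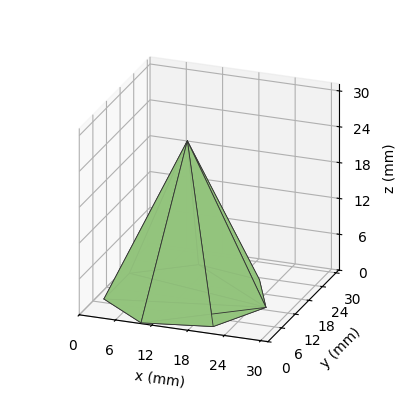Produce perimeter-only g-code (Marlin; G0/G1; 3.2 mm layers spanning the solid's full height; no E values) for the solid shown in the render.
Reading the render: the shape is a regular 7-sided pyramid, base circumscribed radius ≈ 13 mm, apex at z ≈ 26 mm (dimensions read to the nearest mm from the axis ticks). For the g-code, the solid's height is divided into equal slices at the stated Δz and each level perimeter traced with G1 moves after a G0 lift.

; perimeter-only toolpath
G21 ; units = mm
G90 ; absolute positioning
G28 ; home
; layer 1
G0 Z3.2
G0 X24.4 Y13.0
G1 X20.1 Y21.9
G1 X10.5 Y24.1
G1 X2.8 Y17.9
G1 X2.8 Y8.1
G1 X10.5 Y1.9
G1 X20.1 Y4.1
G1 X24.4 Y13.0
; layer 2
G0 Z6.5
G0 X22.8 Y13.0
G1 X19.1 Y20.6
G1 X10.8 Y22.5
G1 X4.2 Y17.2
G1 X4.2 Y8.8
G1 X10.8 Y3.5
G1 X19.1 Y5.3
G1 X22.8 Y13.0
; layer 3
G0 Z9.8
G0 X21.1 Y13.0
G1 X18.1 Y19.4
G1 X11.2 Y20.9
G1 X5.7 Y16.5
G1 X5.7 Y9.5
G1 X11.2 Y5.1
G1 X18.1 Y6.6
G1 X21.1 Y13.0
; layer 4
G0 Z13.0
G0 X19.5 Y13.0
G1 X17.1 Y18.1
G1 X11.6 Y19.4
G1 X7.2 Y15.8
G1 X7.2 Y10.2
G1 X11.6 Y6.7
G1 X17.1 Y7.9
G1 X19.5 Y13.0
; layer 5
G0 Z16.2
G0 X17.9 Y13.0
G1 X16.0 Y16.8
G1 X11.9 Y17.8
G1 X8.6 Y15.1
G1 X8.6 Y10.9
G1 X11.9 Y8.2
G1 X16.0 Y9.2
G1 X17.9 Y13.0
; layer 6
G0 Z19.5
G0 X16.2 Y13.0
G1 X15.0 Y15.6
G1 X12.3 Y16.2
G1 X10.1 Y14.4
G1 X10.1 Y11.6
G1 X12.3 Y9.8
G1 X15.0 Y10.4
G1 X16.2 Y13.0
; layer 7
G0 Z22.8
G0 X14.6 Y13.0
G1 X14.0 Y14.3
G1 X12.6 Y14.6
G1 X11.5 Y13.7
G1 X11.5 Y12.3
G1 X12.6 Y11.4
G1 X14.0 Y11.7
G1 X14.6 Y13.0
M2 ; end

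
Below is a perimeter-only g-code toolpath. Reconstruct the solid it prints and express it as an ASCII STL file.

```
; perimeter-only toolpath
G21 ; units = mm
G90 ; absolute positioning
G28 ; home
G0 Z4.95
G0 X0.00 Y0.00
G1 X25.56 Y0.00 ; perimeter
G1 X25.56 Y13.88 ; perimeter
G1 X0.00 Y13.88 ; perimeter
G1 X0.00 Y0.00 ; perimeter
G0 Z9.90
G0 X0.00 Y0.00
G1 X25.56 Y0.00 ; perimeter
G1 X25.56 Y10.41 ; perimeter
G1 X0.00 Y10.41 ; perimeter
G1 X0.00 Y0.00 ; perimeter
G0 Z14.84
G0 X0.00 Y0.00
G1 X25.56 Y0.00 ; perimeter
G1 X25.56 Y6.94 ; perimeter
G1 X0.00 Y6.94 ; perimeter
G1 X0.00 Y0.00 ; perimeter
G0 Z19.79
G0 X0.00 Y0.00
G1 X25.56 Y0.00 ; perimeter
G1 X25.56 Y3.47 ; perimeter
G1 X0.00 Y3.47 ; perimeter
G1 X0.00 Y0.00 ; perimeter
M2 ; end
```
solid part
  facet normal 0.0000 0.0000 -1.0000
    outer loop
      vertex 25.56 17.35 0.00
      vertex 25.56 0.00 0.00
      vertex 0.00 0.00 0.00
    endloop
  endfacet
  facet normal 0.0000 0.0000 -1.0000
    outer loop
      vertex 0.00 17.35 0.00
      vertex 25.56 17.35 0.00
      vertex 0.00 0.00 0.00
    endloop
  endfacet
  facet normal 0.0000 -1.0000 0.0000
    outer loop
      vertex 0.00 0.00 0.00
      vertex 25.56 0.00 0.00
      vertex 25.56 0.00 24.74
    endloop
  endfacet
  facet normal 0.0000 -1.0000 0.0000
    outer loop
      vertex 0.00 0.00 0.00
      vertex 25.56 0.00 24.74
      vertex 0.00 0.00 24.74
    endloop
  endfacet
  facet normal 0.0000 0.8187 0.5742
    outer loop
      vertex 0.00 0.00 24.74
      vertex 25.56 0.00 24.74
      vertex 25.56 17.35 0.00
    endloop
  endfacet
  facet normal 0.0000 0.8187 0.5742
    outer loop
      vertex 0.00 0.00 24.74
      vertex 25.56 17.35 0.00
      vertex 0.00 17.35 0.00
    endloop
  endfacet
  facet normal -1.0000 0.0000 0.0000
    outer loop
      vertex 0.00 0.00 24.74
      vertex 0.00 17.35 0.00
      vertex 0.00 0.00 0.00
    endloop
  endfacet
  facet normal 1.0000 0.0000 0.0000
    outer loop
      vertex 25.56 0.00 0.00
      vertex 25.56 17.35 0.00
      vertex 25.56 0.00 24.74
    endloop
  endfacet
endsolid part

The G0 Z moves step by Δz≈4.95 mm. The G1 loops shrink linearly with z, so the solid tapers from its base footprint up to z≈24.7. Closing with a flat bottom cap and the tapered top and triangulating gives 8 facets — a wedge (ramp): 25.6 × 17.4 mm base, rising to 24.7 mm along the y=0 edge and sloping linearly to z=0 at y=17.4.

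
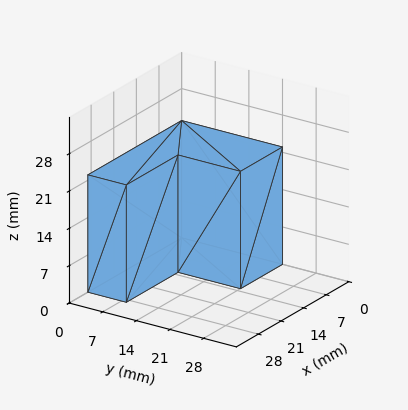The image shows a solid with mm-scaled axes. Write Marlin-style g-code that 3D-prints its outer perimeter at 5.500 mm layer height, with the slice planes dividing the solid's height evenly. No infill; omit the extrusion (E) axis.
Reading the render: the shape is an L-shaped prism: outer 29 × 21 mm, arm thicknesses ≈ 8 mm (horizontal) and 13 mm (vertical), extruded 22 mm in z (dimensions read to the nearest mm from the axis ticks). For the g-code, the solid's height is divided into equal slices at the stated Δz and each level perimeter traced with G1 moves after a G0 lift.

; perimeter-only toolpath
G21 ; units = mm
G90 ; absolute positioning
G28 ; home
; layer 1
G0 Z5.500
G0 X0.000 Y0.000
G1 X29.000 Y0.000
G1 X29.000 Y8.000
G1 X13.000 Y8.000
G1 X13.000 Y21.000
G1 X0.000 Y21.000
G1 X0.000 Y0.000
; layer 2
G0 Z11.000
G0 X0.000 Y0.000
G1 X29.000 Y0.000
G1 X29.000 Y8.000
G1 X13.000 Y8.000
G1 X13.000 Y21.000
G1 X0.000 Y21.000
G1 X0.000 Y0.000
; layer 3
G0 Z16.500
G0 X0.000 Y0.000
G1 X29.000 Y0.000
G1 X29.000 Y8.000
G1 X13.000 Y8.000
G1 X13.000 Y21.000
G1 X0.000 Y21.000
G1 X0.000 Y0.000
; layer 4
G0 Z22.000
G0 X0.000 Y0.000
G1 X29.000 Y0.000
G1 X29.000 Y8.000
G1 X13.000 Y8.000
G1 X13.000 Y21.000
G1 X0.000 Y21.000
G1 X0.000 Y0.000
M2 ; end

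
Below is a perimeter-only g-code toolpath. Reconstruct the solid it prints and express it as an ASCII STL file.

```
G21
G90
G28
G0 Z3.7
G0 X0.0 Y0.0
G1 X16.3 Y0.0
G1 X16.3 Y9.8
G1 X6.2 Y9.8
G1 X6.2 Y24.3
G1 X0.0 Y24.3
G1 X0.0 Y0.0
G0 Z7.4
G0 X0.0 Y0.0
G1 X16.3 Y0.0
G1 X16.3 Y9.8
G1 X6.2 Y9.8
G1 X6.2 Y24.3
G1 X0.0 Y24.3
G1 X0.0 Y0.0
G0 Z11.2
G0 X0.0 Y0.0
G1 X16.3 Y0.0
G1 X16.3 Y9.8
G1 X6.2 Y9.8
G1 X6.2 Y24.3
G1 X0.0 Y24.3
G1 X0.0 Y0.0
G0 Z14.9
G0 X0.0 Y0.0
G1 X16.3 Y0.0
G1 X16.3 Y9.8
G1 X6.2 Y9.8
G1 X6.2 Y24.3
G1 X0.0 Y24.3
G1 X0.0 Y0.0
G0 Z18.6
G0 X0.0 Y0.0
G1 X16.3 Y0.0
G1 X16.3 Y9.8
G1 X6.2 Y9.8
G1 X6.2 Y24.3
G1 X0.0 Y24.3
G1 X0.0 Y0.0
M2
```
solid part
  facet normal 0.0000 0.0000 -1.0000
    outer loop
      vertex 16.3 9.8 0.0
      vertex 16.3 0.0 0.0
      vertex 0.0 0.0 0.0
    endloop
  endfacet
  facet normal 0.0000 0.0000 -1.0000
    outer loop
      vertex 6.2 9.8 0.0
      vertex 16.3 9.8 0.0
      vertex 0.0 0.0 0.0
    endloop
  endfacet
  facet normal 0.0000 0.0000 -1.0000
    outer loop
      vertex 6.2 24.3 0.0
      vertex 6.2 9.8 0.0
      vertex 0.0 0.0 0.0
    endloop
  endfacet
  facet normal 0.0000 0.0000 -1.0000
    outer loop
      vertex 0.0 24.3 0.0
      vertex 6.2 24.3 0.0
      vertex 0.0 0.0 0.0
    endloop
  endfacet
  facet normal 0.0000 0.0000 1.0000
    outer loop
      vertex 0.0 0.0 18.6
      vertex 16.3 0.0 18.6
      vertex 16.3 9.8 18.6
    endloop
  endfacet
  facet normal 0.0000 0.0000 1.0000
    outer loop
      vertex 0.0 0.0 18.6
      vertex 16.3 9.8 18.6
      vertex 6.2 9.8 18.6
    endloop
  endfacet
  facet normal 0.0000 0.0000 1.0000
    outer loop
      vertex 0.0 0.0 18.6
      vertex 6.2 9.8 18.6
      vertex 6.2 24.3 18.6
    endloop
  endfacet
  facet normal 0.0000 0.0000 1.0000
    outer loop
      vertex 0.0 0.0 18.6
      vertex 6.2 24.3 18.6
      vertex 0.0 24.3 18.6
    endloop
  endfacet
  facet normal 0.0000 -1.0000 0.0000
    outer loop
      vertex 0.0 0.0 0.0
      vertex 16.3 0.0 0.0
      vertex 16.3 0.0 18.6
    endloop
  endfacet
  facet normal 0.0000 -1.0000 0.0000
    outer loop
      vertex 0.0 0.0 0.0
      vertex 16.3 0.0 18.6
      vertex 0.0 0.0 18.6
    endloop
  endfacet
  facet normal 1.0000 0.0000 0.0000
    outer loop
      vertex 16.3 0.0 0.0
      vertex 16.3 9.8 0.0
      vertex 16.3 9.8 18.6
    endloop
  endfacet
  facet normal 1.0000 0.0000 0.0000
    outer loop
      vertex 16.3 0.0 0.0
      vertex 16.3 9.8 18.6
      vertex 16.3 0.0 18.6
    endloop
  endfacet
  facet normal 0.0000 1.0000 0.0000
    outer loop
      vertex 16.3 9.8 0.0
      vertex 6.2 9.8 0.0
      vertex 6.2 9.8 18.6
    endloop
  endfacet
  facet normal 0.0000 1.0000 0.0000
    outer loop
      vertex 16.3 9.8 0.0
      vertex 6.2 9.8 18.6
      vertex 16.3 9.8 18.6
    endloop
  endfacet
  facet normal 1.0000 0.0000 0.0000
    outer loop
      vertex 6.2 9.8 0.0
      vertex 6.2 24.3 0.0
      vertex 6.2 24.3 18.6
    endloop
  endfacet
  facet normal 1.0000 0.0000 0.0000
    outer loop
      vertex 6.2 9.8 0.0
      vertex 6.2 24.3 18.6
      vertex 6.2 9.8 18.6
    endloop
  endfacet
  facet normal 0.0000 1.0000 0.0000
    outer loop
      vertex 6.2 24.3 0.0
      vertex 0.0 24.3 0.0
      vertex 0.0 24.3 18.6
    endloop
  endfacet
  facet normal 0.0000 1.0000 0.0000
    outer loop
      vertex 6.2 24.3 0.0
      vertex 0.0 24.3 18.6
      vertex 6.2 24.3 18.6
    endloop
  endfacet
  facet normal -1.0000 0.0000 0.0000
    outer loop
      vertex 0.0 24.3 0.0
      vertex 0.0 0.0 0.0
      vertex 0.0 0.0 18.6
    endloop
  endfacet
  facet normal -1.0000 0.0000 0.0000
    outer loop
      vertex 0.0 24.3 0.0
      vertex 0.0 0.0 18.6
      vertex 0.0 24.3 18.6
    endloop
  endfacet
endsolid part

The G0 Z moves step by Δz≈3.7 mm. Every layer's G1 loop is the same polygon, so the solid is a straight extrusion of it from z=0 to z≈18.6. Closing with flat bottom and top caps and triangulating gives 20 facets — an L-shaped prism: outer 16.3 × 24.3 mm, arm thicknesses ≈ 9.8 mm (horizontal) and 6.2 mm (vertical), extruded 18.6 mm in z.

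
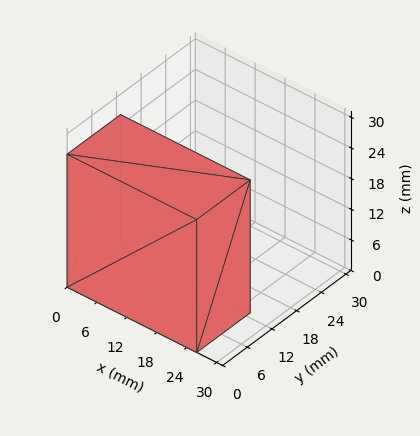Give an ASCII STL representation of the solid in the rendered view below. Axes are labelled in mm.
Reading the render: the shape is a rectangular box, roughly 26 × 13 mm footprint and 26 mm tall (dimensions read to the nearest mm from the axis ticks). For the STL, each face is triangulated and given an outward normal.

solid part
  facet normal 0.0000 0.0000 -1.0000
    outer loop
      vertex 26.0 13.0 0.0
      vertex 26.0 0.0 0.0
      vertex 0.0 0.0 0.0
    endloop
  endfacet
  facet normal 0.0000 0.0000 -1.0000
    outer loop
      vertex 0.0 13.0 0.0
      vertex 26.0 13.0 0.0
      vertex 0.0 0.0 0.0
    endloop
  endfacet
  facet normal 0.0000 0.0000 1.0000
    outer loop
      vertex 0.0 0.0 26.0
      vertex 26.0 0.0 26.0
      vertex 26.0 13.0 26.0
    endloop
  endfacet
  facet normal 0.0000 0.0000 1.0000
    outer loop
      vertex 0.0 0.0 26.0
      vertex 26.0 13.0 26.0
      vertex 0.0 13.0 26.0
    endloop
  endfacet
  facet normal 0.0000 -1.0000 0.0000
    outer loop
      vertex 0.0 0.0 0.0
      vertex 26.0 0.0 0.0
      vertex 26.0 0.0 26.0
    endloop
  endfacet
  facet normal 0.0000 -1.0000 0.0000
    outer loop
      vertex 0.0 0.0 0.0
      vertex 26.0 0.0 26.0
      vertex 0.0 0.0 26.0
    endloop
  endfacet
  facet normal 0.0000 1.0000 0.0000
    outer loop
      vertex 26.0 13.0 26.0
      vertex 26.0 13.0 0.0
      vertex 0.0 13.0 0.0
    endloop
  endfacet
  facet normal 0.0000 1.0000 0.0000
    outer loop
      vertex 0.0 13.0 26.0
      vertex 26.0 13.0 26.0
      vertex 0.0 13.0 0.0
    endloop
  endfacet
  facet normal -1.0000 0.0000 0.0000
    outer loop
      vertex 0.0 13.0 26.0
      vertex 0.0 13.0 0.0
      vertex 0.0 0.0 0.0
    endloop
  endfacet
  facet normal -1.0000 0.0000 0.0000
    outer loop
      vertex 0.0 0.0 26.0
      vertex 0.0 13.0 26.0
      vertex 0.0 0.0 0.0
    endloop
  endfacet
  facet normal 1.0000 0.0000 0.0000
    outer loop
      vertex 26.0 0.0 0.0
      vertex 26.0 13.0 0.0
      vertex 26.0 13.0 26.0
    endloop
  endfacet
  facet normal 1.0000 0.0000 0.0000
    outer loop
      vertex 26.0 0.0 0.0
      vertex 26.0 13.0 26.0
      vertex 26.0 0.0 26.0
    endloop
  endfacet
endsolid part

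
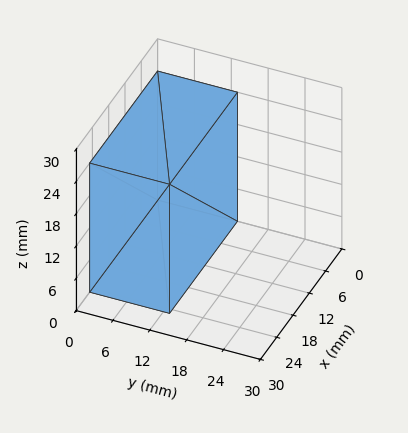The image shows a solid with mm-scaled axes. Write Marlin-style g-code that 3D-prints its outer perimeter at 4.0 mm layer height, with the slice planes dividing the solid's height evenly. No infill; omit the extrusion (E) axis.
Reading the render: the shape is a rectangular box, roughly 25 × 13 mm footprint and 24 mm tall (dimensions read to the nearest mm from the axis ticks). For the g-code, the solid's height is divided into equal slices at the stated Δz and each level perimeter traced with G1 moves after a G0 lift.

; perimeter-only toolpath
G21 ; units = mm
G90 ; absolute positioning
G28 ; home
; layer 1
G0 Z4.0
G0 X0.0 Y0.0
G1 X25.0 Y0.0
G1 X25.0 Y13.0
G1 X0.0 Y13.0
G1 X0.0 Y0.0
; layer 2
G0 Z8.0
G0 X0.0 Y0.0
G1 X25.0 Y0.0
G1 X25.0 Y13.0
G1 X0.0 Y13.0
G1 X0.0 Y0.0
; layer 3
G0 Z12.0
G0 X0.0 Y0.0
G1 X25.0 Y0.0
G1 X25.0 Y13.0
G1 X0.0 Y13.0
G1 X0.0 Y0.0
; layer 4
G0 Z16.0
G0 X0.0 Y0.0
G1 X25.0 Y0.0
G1 X25.0 Y13.0
G1 X0.0 Y13.0
G1 X0.0 Y0.0
; layer 5
G0 Z20.0
G0 X0.0 Y0.0
G1 X25.0 Y0.0
G1 X25.0 Y13.0
G1 X0.0 Y13.0
G1 X0.0 Y0.0
; layer 6
G0 Z24.0
G0 X0.0 Y0.0
G1 X25.0 Y0.0
G1 X25.0 Y13.0
G1 X0.0 Y13.0
G1 X0.0 Y0.0
M2 ; end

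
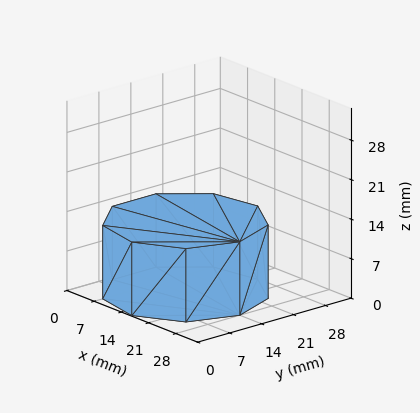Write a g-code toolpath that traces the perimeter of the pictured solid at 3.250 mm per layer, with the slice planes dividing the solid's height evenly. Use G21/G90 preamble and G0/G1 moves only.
Reading the render: the shape is a regular 9-sided prism (a cylinder approximated with 9 flat sides), circumscribed radius ≈ 14 mm, height ≈ 13 mm (dimensions read to the nearest mm from the axis ticks). For the g-code, the solid's height is divided into equal slices at the stated Δz and each level perimeter traced with G1 moves after a G0 lift.

; perimeter-only toolpath
G21 ; units = mm
G90 ; absolute positioning
G28 ; home
; layer 1
G0 Z3.250
G0 X28.000 Y14.000
G1 X24.725 Y22.999
G1 X16.431 Y27.787
G1 X7.000 Y26.124
G1 X0.844 Y18.788
G1 X0.844 Y9.212
G1 X7.000 Y1.876
G1 X16.431 Y0.213
G1 X24.725 Y5.001
G1 X28.000 Y14.000
; layer 2
G0 Z6.500
G0 X28.000 Y14.000
G1 X24.725 Y22.999
G1 X16.431 Y27.787
G1 X7.000 Y26.124
G1 X0.844 Y18.788
G1 X0.844 Y9.212
G1 X7.000 Y1.876
G1 X16.431 Y0.213
G1 X24.725 Y5.001
G1 X28.000 Y14.000
; layer 3
G0 Z9.750
G0 X28.000 Y14.000
G1 X24.725 Y22.999
G1 X16.431 Y27.787
G1 X7.000 Y26.124
G1 X0.844 Y18.788
G1 X0.844 Y9.212
G1 X7.000 Y1.876
G1 X16.431 Y0.213
G1 X24.725 Y5.001
G1 X28.000 Y14.000
; layer 4
G0 Z13.000
G0 X28.000 Y14.000
G1 X24.725 Y22.999
G1 X16.431 Y27.787
G1 X7.000 Y26.124
G1 X0.844 Y18.788
G1 X0.844 Y9.212
G1 X7.000 Y1.876
G1 X16.431 Y0.213
G1 X24.725 Y5.001
G1 X28.000 Y14.000
M2 ; end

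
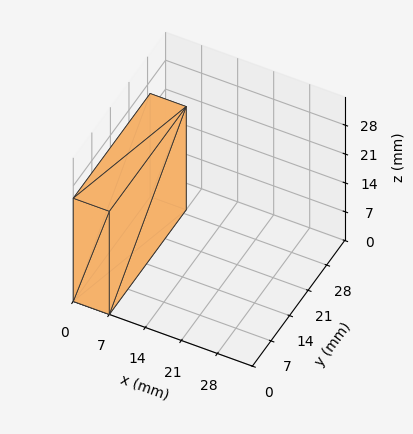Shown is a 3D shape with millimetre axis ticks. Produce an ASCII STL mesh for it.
Reading the render: the shape is a rectangular box, roughly 7 × 29 mm footprint and 25 mm tall (dimensions read to the nearest mm from the axis ticks). For the STL, each face is triangulated and given an outward normal.

solid part
  facet normal 0.0000 0.0000 -1.0000
    outer loop
      vertex 7.000 29.000 0.000
      vertex 7.000 0.000 0.000
      vertex 0.000 0.000 0.000
    endloop
  endfacet
  facet normal 0.0000 0.0000 -1.0000
    outer loop
      vertex 0.000 29.000 0.000
      vertex 7.000 29.000 0.000
      vertex 0.000 0.000 0.000
    endloop
  endfacet
  facet normal 0.0000 0.0000 1.0000
    outer loop
      vertex 0.000 0.000 25.000
      vertex 7.000 0.000 25.000
      vertex 7.000 29.000 25.000
    endloop
  endfacet
  facet normal 0.0000 0.0000 1.0000
    outer loop
      vertex 0.000 0.000 25.000
      vertex 7.000 29.000 25.000
      vertex 0.000 29.000 25.000
    endloop
  endfacet
  facet normal 0.0000 -1.0000 0.0000
    outer loop
      vertex 0.000 0.000 0.000
      vertex 7.000 0.000 0.000
      vertex 7.000 0.000 25.000
    endloop
  endfacet
  facet normal 0.0000 -1.0000 0.0000
    outer loop
      vertex 0.000 0.000 0.000
      vertex 7.000 0.000 25.000
      vertex 0.000 0.000 25.000
    endloop
  endfacet
  facet normal 0.0000 1.0000 0.0000
    outer loop
      vertex 7.000 29.000 25.000
      vertex 7.000 29.000 0.000
      vertex 0.000 29.000 0.000
    endloop
  endfacet
  facet normal 0.0000 1.0000 0.0000
    outer loop
      vertex 0.000 29.000 25.000
      vertex 7.000 29.000 25.000
      vertex 0.000 29.000 0.000
    endloop
  endfacet
  facet normal -1.0000 0.0000 0.0000
    outer loop
      vertex 0.000 29.000 25.000
      vertex 0.000 29.000 0.000
      vertex 0.000 0.000 0.000
    endloop
  endfacet
  facet normal -1.0000 0.0000 0.0000
    outer loop
      vertex 0.000 0.000 25.000
      vertex 0.000 29.000 25.000
      vertex 0.000 0.000 0.000
    endloop
  endfacet
  facet normal 1.0000 0.0000 0.0000
    outer loop
      vertex 7.000 0.000 0.000
      vertex 7.000 29.000 0.000
      vertex 7.000 29.000 25.000
    endloop
  endfacet
  facet normal 1.0000 0.0000 0.0000
    outer loop
      vertex 7.000 0.000 0.000
      vertex 7.000 29.000 25.000
      vertex 7.000 0.000 25.000
    endloop
  endfacet
endsolid part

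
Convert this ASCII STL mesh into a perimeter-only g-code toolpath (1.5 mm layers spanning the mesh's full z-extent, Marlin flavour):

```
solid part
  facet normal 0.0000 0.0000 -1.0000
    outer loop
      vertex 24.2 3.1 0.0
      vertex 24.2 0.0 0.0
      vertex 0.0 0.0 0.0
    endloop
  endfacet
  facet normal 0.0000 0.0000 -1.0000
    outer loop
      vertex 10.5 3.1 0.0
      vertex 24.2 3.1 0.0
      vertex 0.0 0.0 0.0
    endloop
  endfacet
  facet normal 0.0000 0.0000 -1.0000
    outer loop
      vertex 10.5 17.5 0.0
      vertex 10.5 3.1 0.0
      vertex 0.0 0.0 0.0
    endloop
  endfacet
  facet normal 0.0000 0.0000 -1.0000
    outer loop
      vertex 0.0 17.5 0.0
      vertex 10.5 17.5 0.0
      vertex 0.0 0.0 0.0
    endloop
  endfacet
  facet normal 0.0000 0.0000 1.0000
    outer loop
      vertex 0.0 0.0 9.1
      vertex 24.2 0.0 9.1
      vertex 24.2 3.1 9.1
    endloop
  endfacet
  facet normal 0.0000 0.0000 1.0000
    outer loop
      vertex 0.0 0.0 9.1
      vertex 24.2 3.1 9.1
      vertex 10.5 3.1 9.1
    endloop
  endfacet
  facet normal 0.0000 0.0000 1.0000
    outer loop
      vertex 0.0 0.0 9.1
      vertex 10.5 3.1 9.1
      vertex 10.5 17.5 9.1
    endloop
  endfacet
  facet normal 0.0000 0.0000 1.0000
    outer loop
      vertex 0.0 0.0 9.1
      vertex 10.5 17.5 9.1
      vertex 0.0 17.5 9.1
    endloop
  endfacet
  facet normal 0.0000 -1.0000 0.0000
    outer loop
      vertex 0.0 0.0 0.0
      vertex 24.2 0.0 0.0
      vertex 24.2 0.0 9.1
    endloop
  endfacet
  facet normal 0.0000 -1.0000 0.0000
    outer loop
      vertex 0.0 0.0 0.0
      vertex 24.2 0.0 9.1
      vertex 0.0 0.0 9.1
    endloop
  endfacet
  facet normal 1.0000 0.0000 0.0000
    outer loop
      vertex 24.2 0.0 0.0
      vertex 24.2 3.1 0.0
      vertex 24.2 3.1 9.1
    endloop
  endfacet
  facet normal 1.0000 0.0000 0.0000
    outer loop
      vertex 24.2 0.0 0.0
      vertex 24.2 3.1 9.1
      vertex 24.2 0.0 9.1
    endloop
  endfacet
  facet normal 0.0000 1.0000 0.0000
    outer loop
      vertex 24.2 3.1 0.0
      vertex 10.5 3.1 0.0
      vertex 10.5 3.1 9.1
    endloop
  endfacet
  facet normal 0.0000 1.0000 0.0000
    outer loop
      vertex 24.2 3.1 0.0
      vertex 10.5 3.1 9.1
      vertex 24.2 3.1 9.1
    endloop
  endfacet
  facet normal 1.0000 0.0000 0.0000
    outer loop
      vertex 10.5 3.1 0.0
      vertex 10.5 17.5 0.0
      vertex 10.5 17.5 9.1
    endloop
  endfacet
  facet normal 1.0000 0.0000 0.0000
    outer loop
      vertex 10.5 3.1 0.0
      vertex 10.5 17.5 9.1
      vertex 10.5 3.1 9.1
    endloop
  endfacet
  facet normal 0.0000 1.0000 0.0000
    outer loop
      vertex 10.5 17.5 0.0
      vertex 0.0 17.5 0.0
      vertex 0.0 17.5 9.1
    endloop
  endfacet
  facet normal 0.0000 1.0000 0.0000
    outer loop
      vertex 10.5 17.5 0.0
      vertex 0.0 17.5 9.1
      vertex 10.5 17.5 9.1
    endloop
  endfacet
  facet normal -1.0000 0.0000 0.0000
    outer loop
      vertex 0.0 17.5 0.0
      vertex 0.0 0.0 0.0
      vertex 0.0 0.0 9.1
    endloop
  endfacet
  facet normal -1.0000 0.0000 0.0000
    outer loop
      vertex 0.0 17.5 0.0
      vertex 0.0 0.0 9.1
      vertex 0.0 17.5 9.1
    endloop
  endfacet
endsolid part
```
; perimeter-only toolpath
G21 ; units = mm
G90 ; absolute positioning
G28 ; home
; layer 1
G0 Z1.5
G0 X0.0 Y0.0
G1 X24.2 Y0.0
G1 X24.2 Y3.1
G1 X10.5 Y3.1
G1 X10.5 Y17.5
G1 X0.0 Y17.5
G1 X0.0 Y0.0
; layer 2
G0 Z3.0
G0 X0.0 Y0.0
G1 X24.2 Y0.0
G1 X24.2 Y3.1
G1 X10.5 Y3.1
G1 X10.5 Y17.5
G1 X0.0 Y17.5
G1 X0.0 Y0.0
; layer 3
G0 Z4.5
G0 X0.0 Y0.0
G1 X24.2 Y0.0
G1 X24.2 Y3.1
G1 X10.5 Y3.1
G1 X10.5 Y17.5
G1 X0.0 Y17.5
G1 X0.0 Y0.0
; layer 4
G0 Z6.1
G0 X0.0 Y0.0
G1 X24.2 Y0.0
G1 X24.2 Y3.1
G1 X10.5 Y3.1
G1 X10.5 Y17.5
G1 X0.0 Y17.5
G1 X0.0 Y0.0
; layer 5
G0 Z7.6
G0 X0.0 Y0.0
G1 X24.2 Y0.0
G1 X24.2 Y3.1
G1 X10.5 Y3.1
G1 X10.5 Y17.5
G1 X0.0 Y17.5
G1 X0.0 Y0.0
; layer 6
G0 Z9.1
G0 X0.0 Y0.0
G1 X24.2 Y0.0
G1 X24.2 Y3.1
G1 X10.5 Y3.1
G1 X10.5 Y17.5
G1 X0.0 Y17.5
G1 X0.0 Y0.0
M2 ; end

The solid is an L-shaped prism: outer 24.2 × 17.5 mm, arm thicknesses ≈ 3.1 mm (horizontal) and 10.5 mm (vertical), extruded 9.1 mm in z. Slicing at Δz = 1.5 mm — 6 equal slices spanning the solid's height, so layer i sits at z = i·h/6 — gives 6 non-empty perimeters. Each is a 6-segment closed polygon; G0 lifts to the layer z and rapids to the start vertex, then G1 traces the edges.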